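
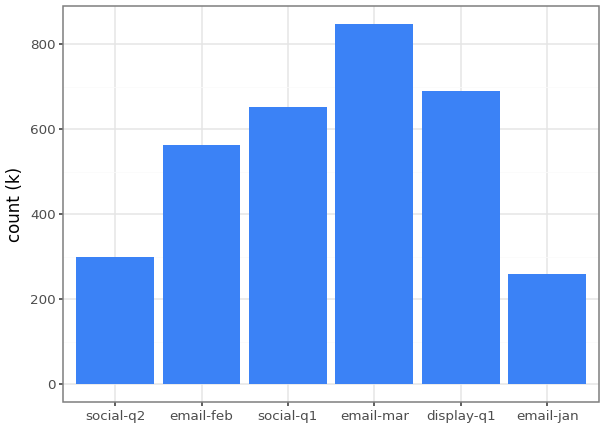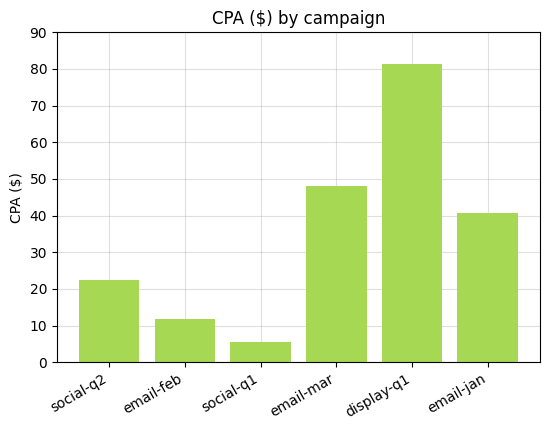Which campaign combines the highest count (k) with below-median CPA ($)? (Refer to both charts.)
social-q1

Chart 2 median CPA ($) ≈ 30; below-median campaigns: social-q2, email-feb, social-q1. Among those, social-q1 has the highest count (k) (≈ 700).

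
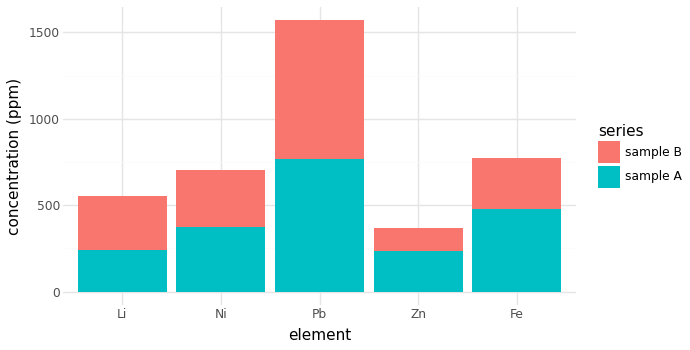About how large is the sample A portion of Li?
sample A top ≈ 200, bottom ≈ 0; segment ≈ 200.

≈ 200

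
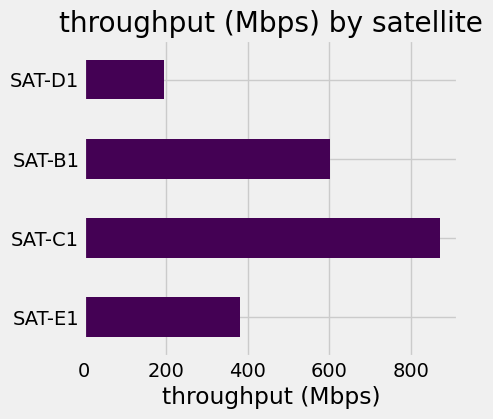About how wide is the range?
Max SAT-C1 ≈ 900, min SAT-D1 ≈ 200; range ≈ 700.

≈ 700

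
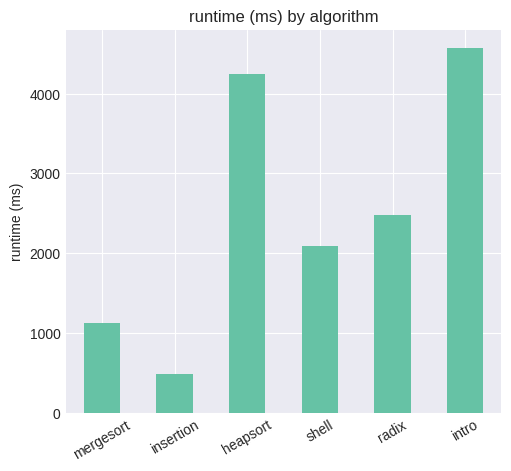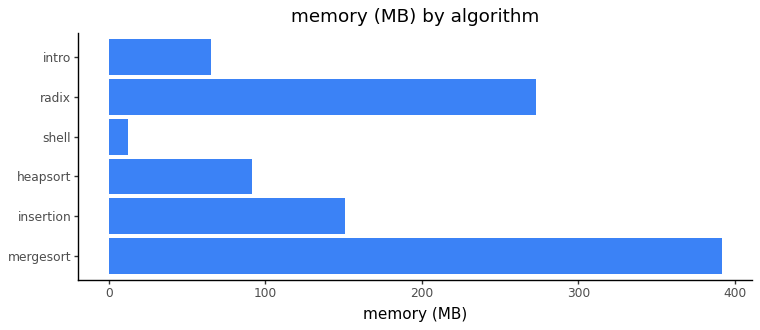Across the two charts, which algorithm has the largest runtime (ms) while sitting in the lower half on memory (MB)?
Chart 2 median memory (MB) ≈ 100; below-median algorithms: heapsort, shell, intro. Among those, intro has the highest runtime (ms) (≈ 4500).

intro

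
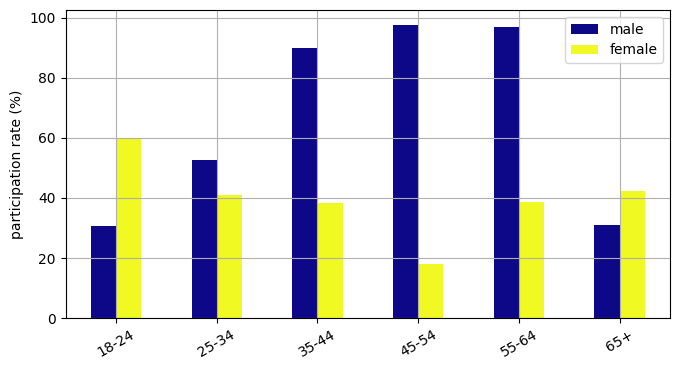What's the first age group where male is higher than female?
18-24: male ≈ 30 vs female ≈ 60 (not yet); 25-34: male ≈ 50 vs female ≈ 40 (first crossover).

25-34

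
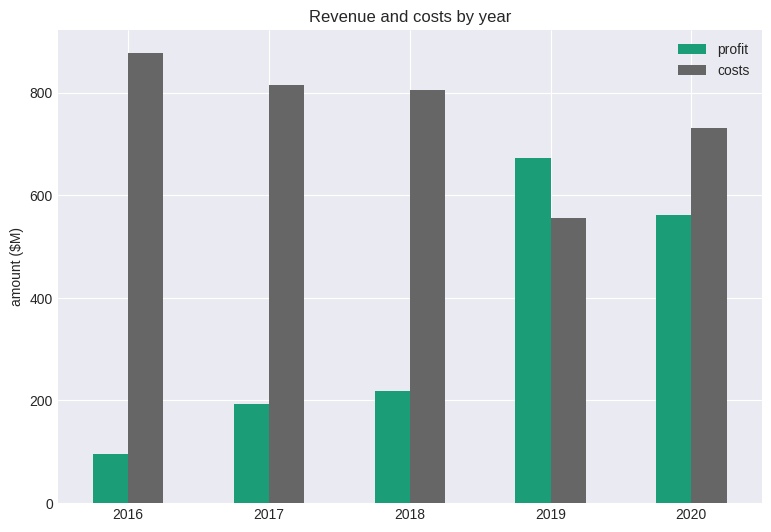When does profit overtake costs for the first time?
2018: profit ≈ 200 vs costs ≈ 800 (not yet); 2019: profit ≈ 700 vs costs ≈ 600 (first crossover).

2019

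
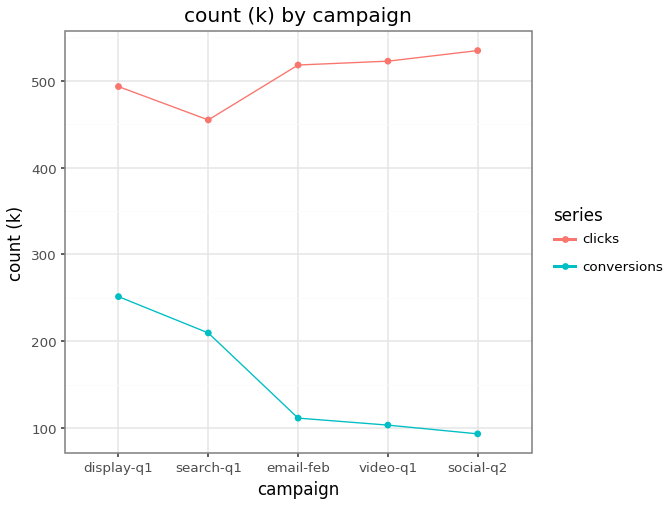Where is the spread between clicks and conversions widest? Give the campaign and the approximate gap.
social-q2: clicks ≈ 550, conversions ≈ 100 → gap ≈ 450. Next-largest (video-q1) is only ≈ 400.

social-q2, ≈ 450 k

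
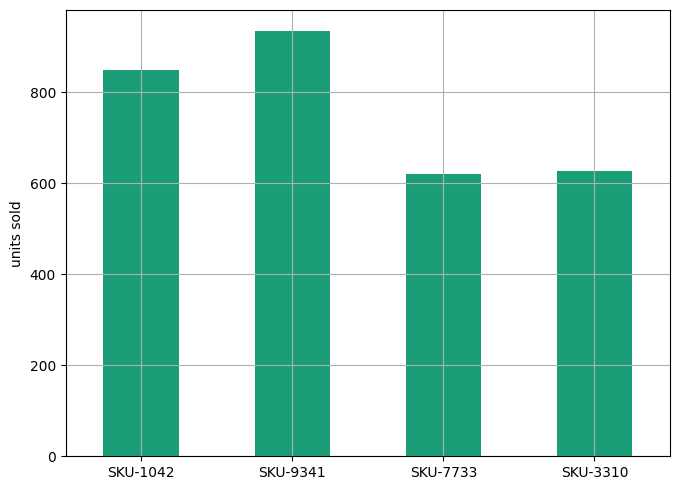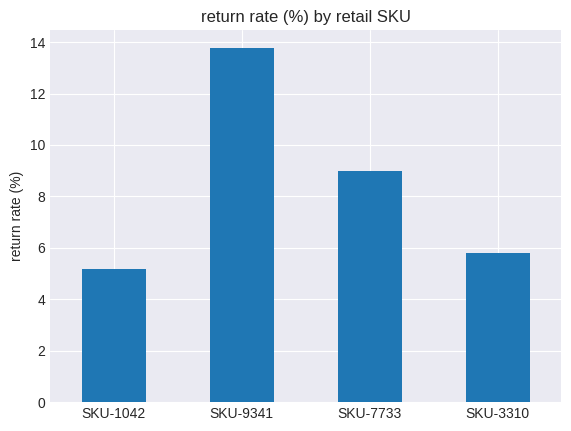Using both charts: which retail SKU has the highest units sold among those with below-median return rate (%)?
Chart 2 median return rate (%) ≈ 8; below-median retail SKUs: SKU-1042, SKU-3310. Among those, SKU-1042 has the highest units sold (≈ 800).

SKU-1042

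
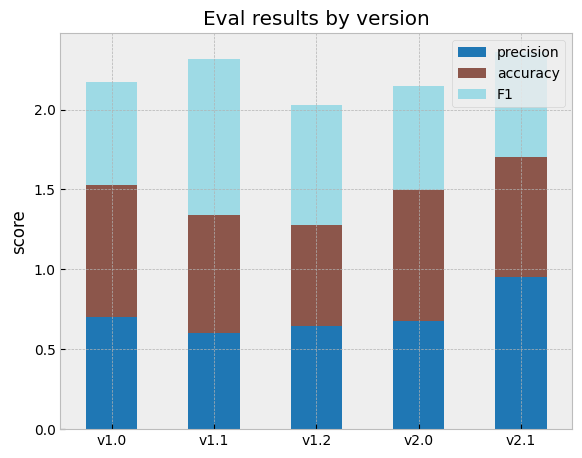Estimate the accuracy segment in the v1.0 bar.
accuracy top ≈ 1.6, bottom ≈ 0.8; segment ≈ 0.8.

≈ 0.8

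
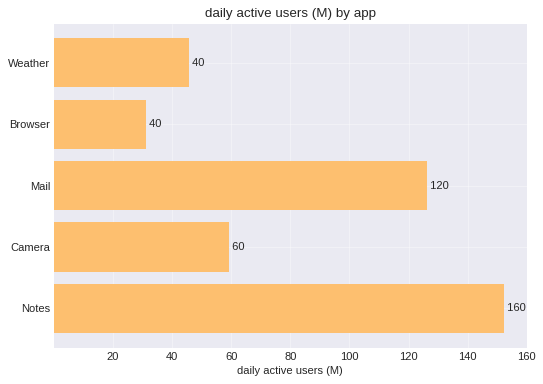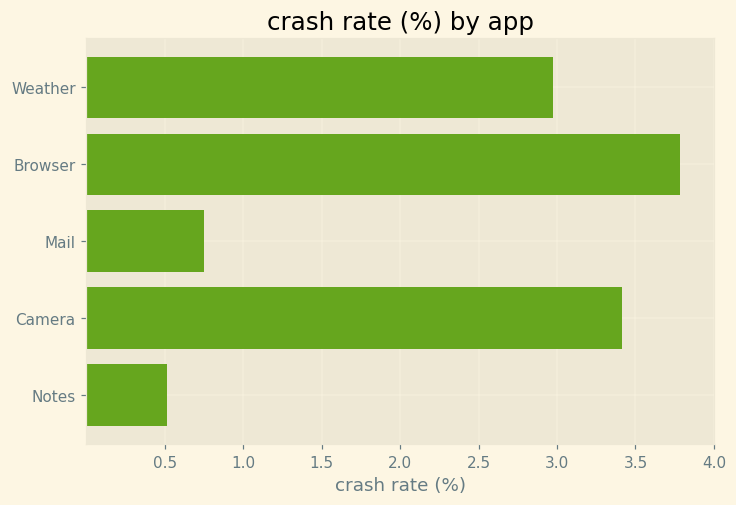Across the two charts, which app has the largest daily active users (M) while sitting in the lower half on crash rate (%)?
Notes

Chart 2 median crash rate (%) ≈ 3; below-median apps: Mail, Notes. Among those, Notes has the highest daily active users (M) (≈ 160).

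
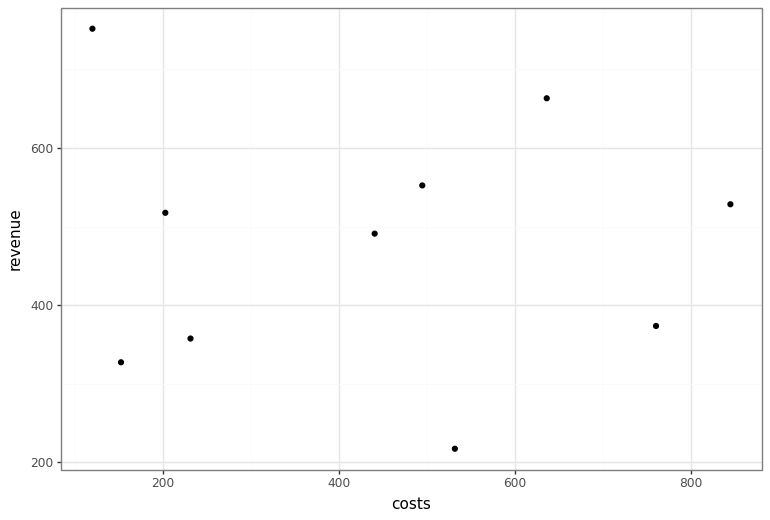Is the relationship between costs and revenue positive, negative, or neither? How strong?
Points are roughly uncorrelated; weak (|r| ≈ 0.1).

no clear correlation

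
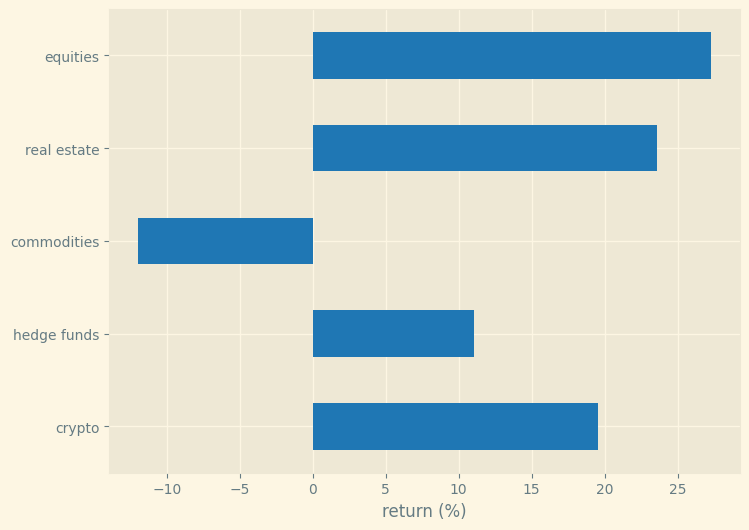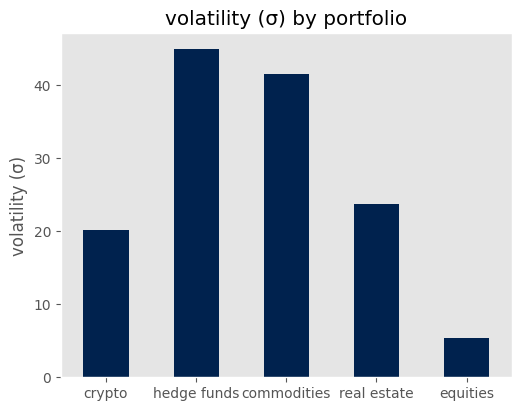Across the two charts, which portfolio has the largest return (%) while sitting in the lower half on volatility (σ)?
Chart 2 median volatility (σ) ≈ 25; below-median portfolios: crypto, equities. Among those, equities has the highest return (%) (≈ 25).

equities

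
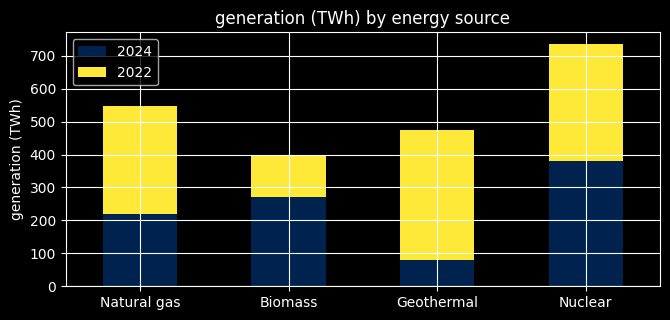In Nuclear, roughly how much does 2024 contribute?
≈ 400

2024 top ≈ 400, bottom ≈ 0; segment ≈ 400.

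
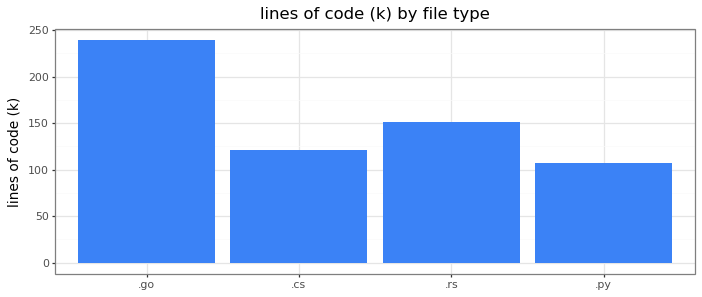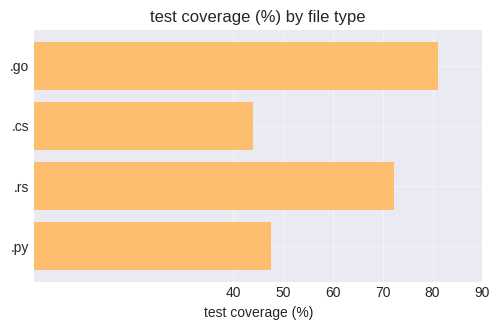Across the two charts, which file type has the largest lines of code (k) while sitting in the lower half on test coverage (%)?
.cs

Chart 2 median test coverage (%) ≈ 60; below-median file types: .cs, .py. Among those, .cs has the highest lines of code (k) (≈ 125).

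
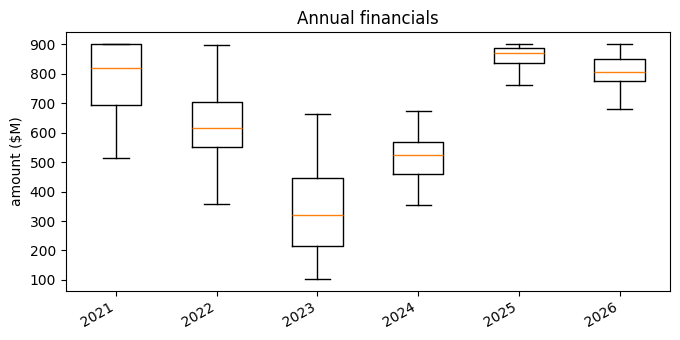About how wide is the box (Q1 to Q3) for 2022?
Q3 ≈ 700, Q1 ≈ 550; IQR ≈ 150.

≈ 150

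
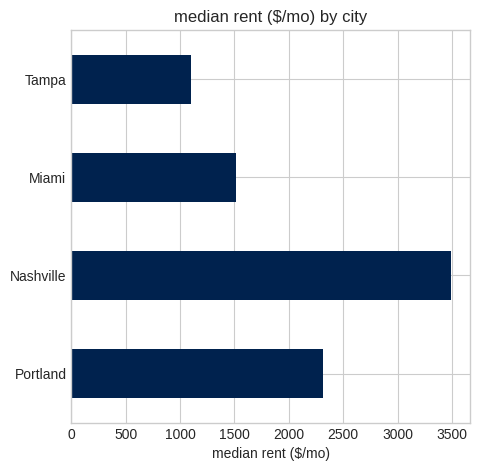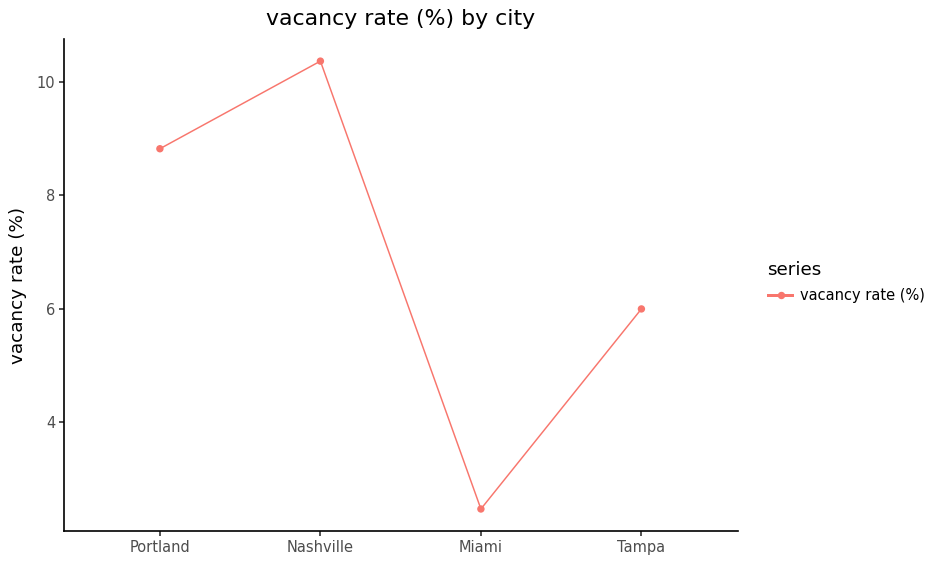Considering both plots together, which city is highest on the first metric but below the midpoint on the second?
Miami

Chart 2 median vacancy rate (%) ≈ 7; below-median cities: Miami, Tampa. Among those, Miami has the highest median rent ($/mo) (≈ 1500).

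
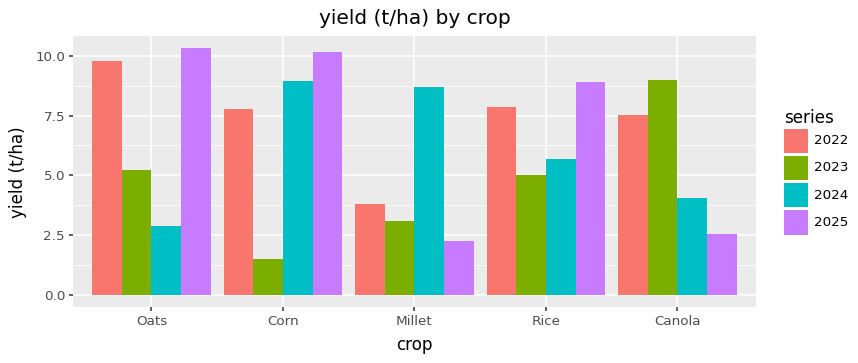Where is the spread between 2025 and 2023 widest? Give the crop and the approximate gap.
Corn: 2025 ≈ 10, 2023 ≈ 1 → gap ≈ 9. Next-largest (Canola) is only ≈ 6.

Corn, ≈ 9 t/ha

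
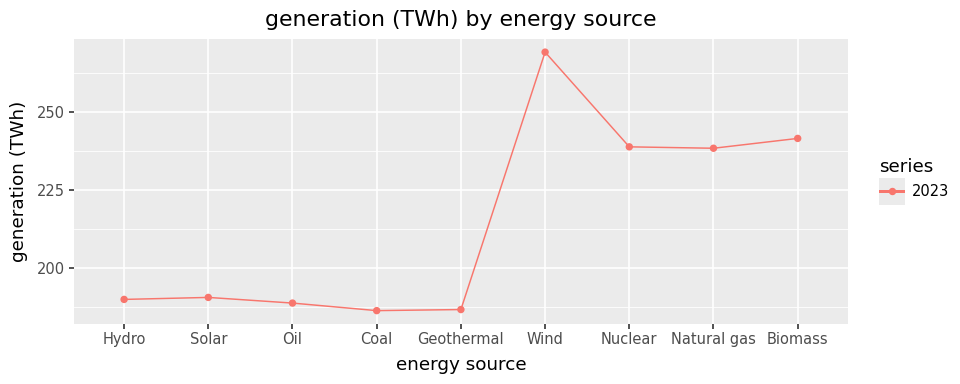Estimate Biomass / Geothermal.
Biomass ≈ 240, Geothermal ≈ 190; 240/190 ≈ 1.26.

≈ 1.26×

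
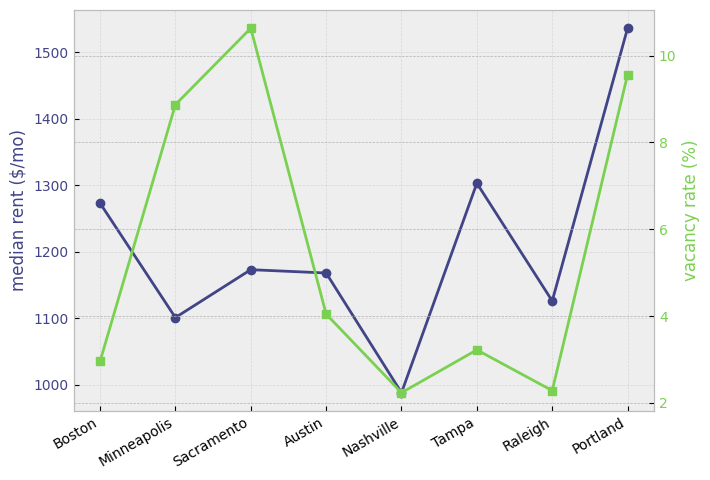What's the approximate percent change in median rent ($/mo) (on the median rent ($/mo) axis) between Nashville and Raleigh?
Nashville ≈ 1000, Raleigh ≈ 1150; (1150 − 1000) / 1000 ≈ +15%.

≈ +15%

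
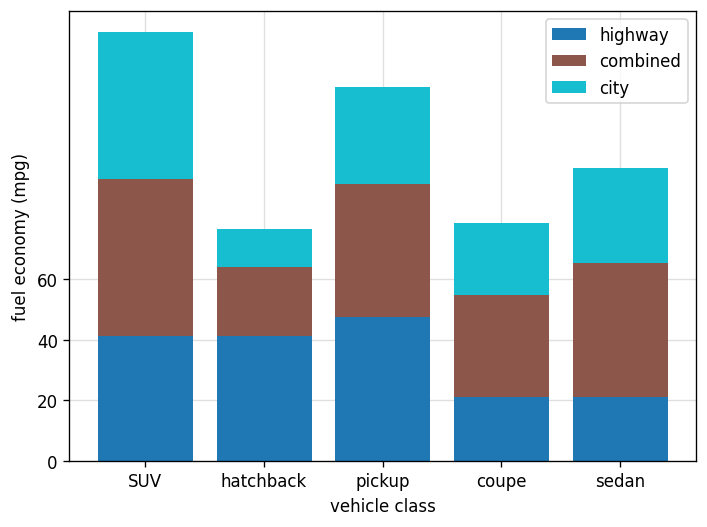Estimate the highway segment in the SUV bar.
≈ 40

highway top ≈ 40, bottom ≈ 0; segment ≈ 40.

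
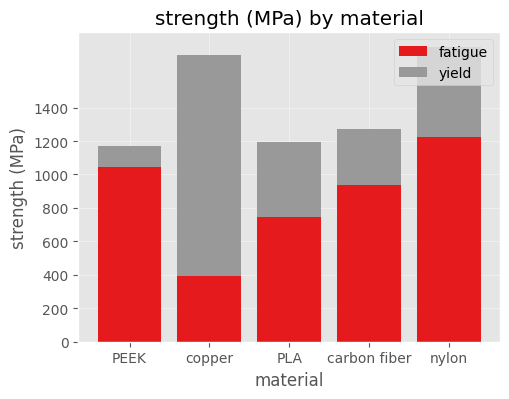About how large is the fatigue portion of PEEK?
≈ 1000

fatigue top ≈ 1000, bottom ≈ 0; segment ≈ 1000.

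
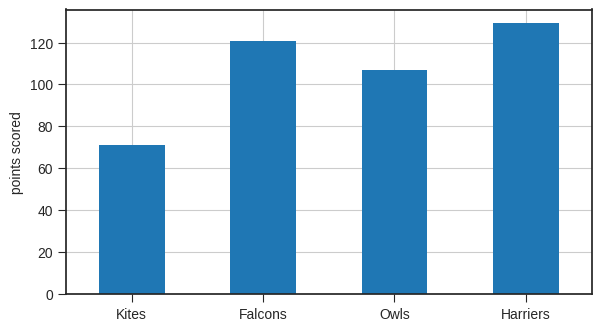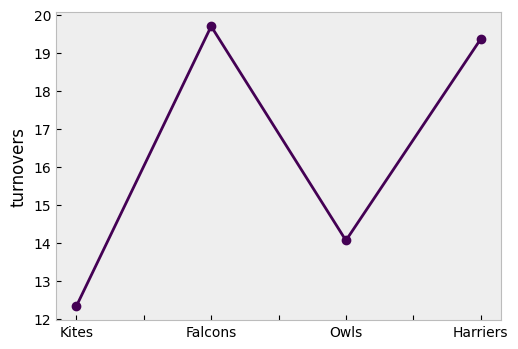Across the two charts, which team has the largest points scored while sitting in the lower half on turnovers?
Chart 2 median turnovers ≈ 16; below-median teams: Kites, Owls. Among those, Owls has the highest points scored (≈ 100).

Owls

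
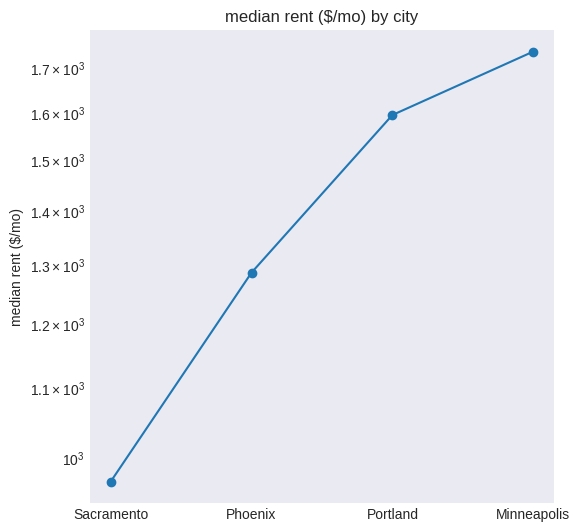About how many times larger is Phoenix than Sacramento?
Phoenix ≈ 1300, Sacramento ≈ 1000; 1300/1000 ≈ 1.3.

≈ 1.3×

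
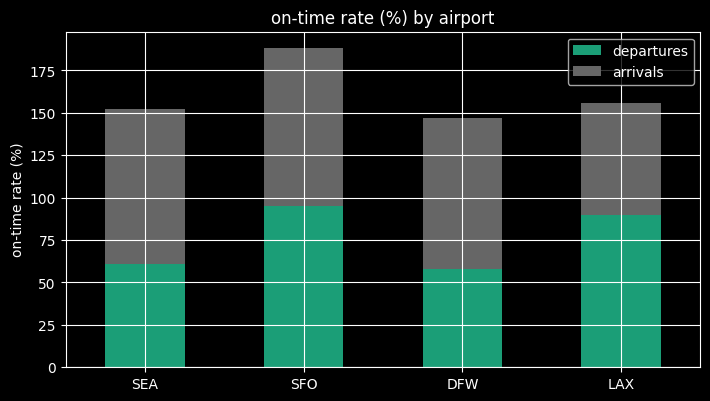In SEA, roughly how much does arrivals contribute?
arrivals top ≈ 160, bottom ≈ 60; segment ≈ 100.

≈ 100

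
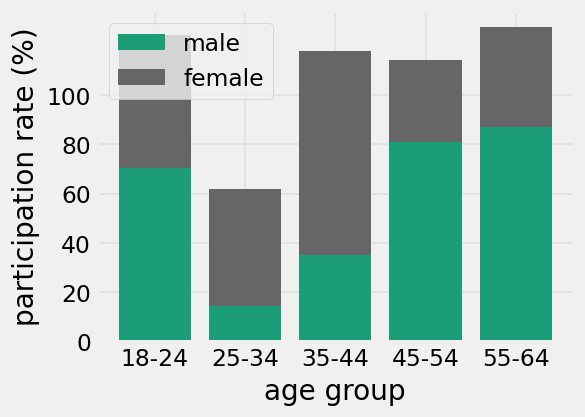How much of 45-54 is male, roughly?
≈ 80

male top ≈ 80, bottom ≈ 0; segment ≈ 80.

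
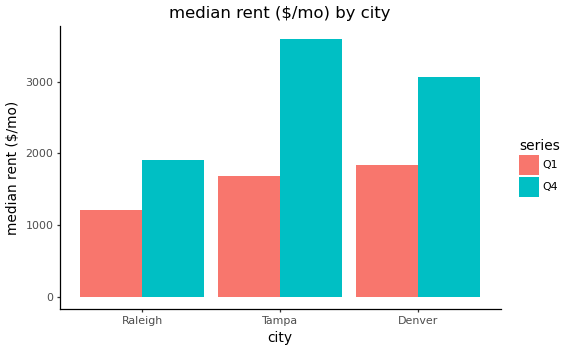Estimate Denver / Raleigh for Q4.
≈ 1.5×

Denver ≈ 3000, Raleigh ≈ 2000; 3000/2000 ≈ 1.5.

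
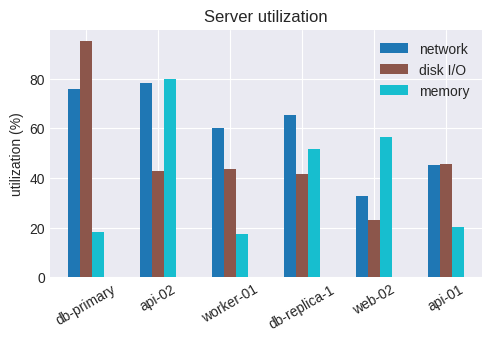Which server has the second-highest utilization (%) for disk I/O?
api-01

Top 3 for disk I/O: db-primary ≈ 90, api-01 ≈ 50, worker-01 ≈ 40.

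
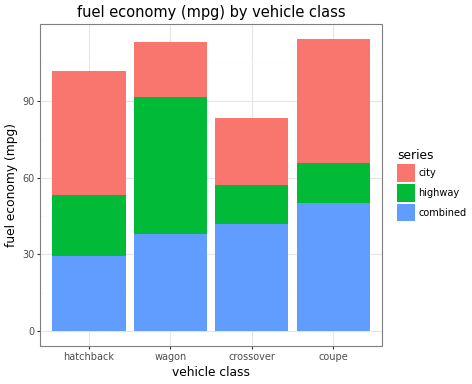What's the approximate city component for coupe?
≈ 40

city top ≈ 110, bottom ≈ 70; segment ≈ 40.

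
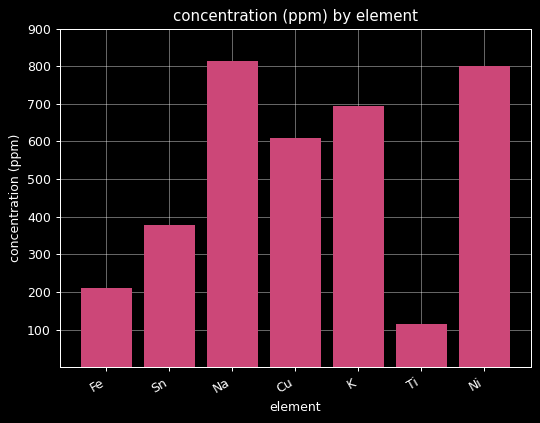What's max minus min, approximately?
≈ 700

Max Na ≈ 800, min Ti ≈ 100; range ≈ 700.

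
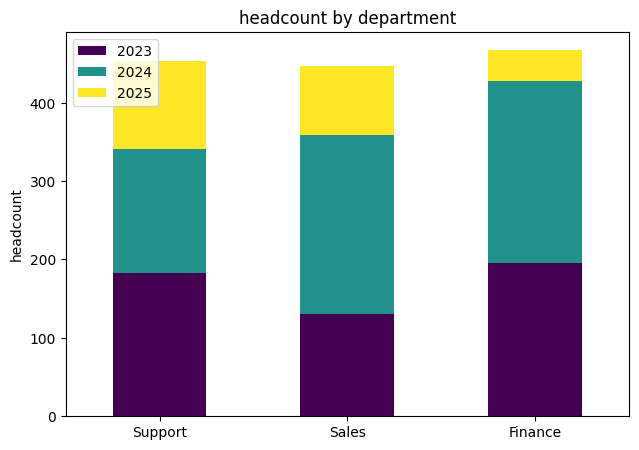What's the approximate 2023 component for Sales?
≈ 150

2023 top ≈ 150, bottom ≈ 0; segment ≈ 150.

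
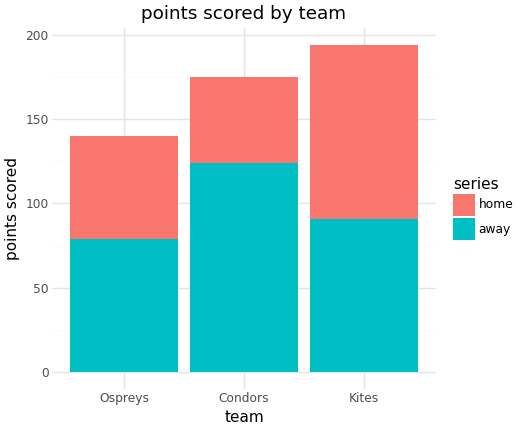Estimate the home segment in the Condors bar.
home top ≈ 180, bottom ≈ 120; segment ≈ 60.

≈ 60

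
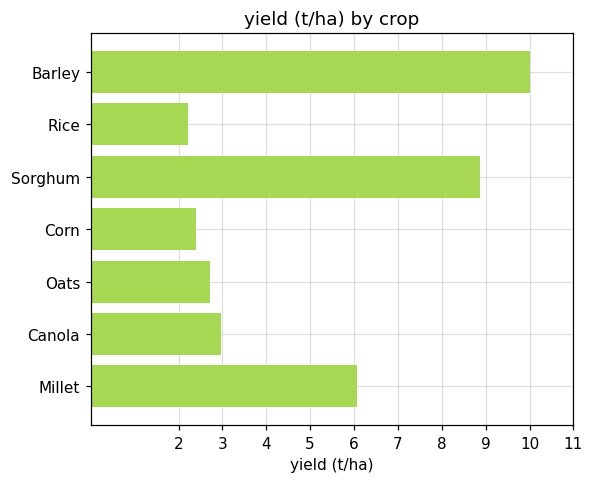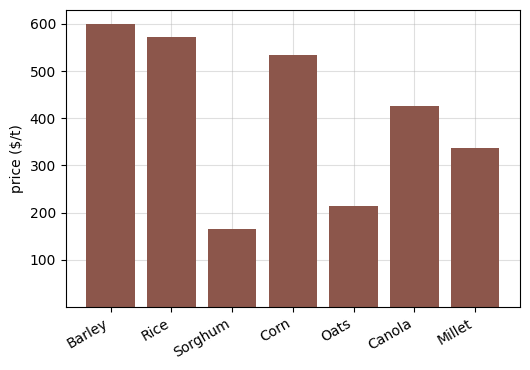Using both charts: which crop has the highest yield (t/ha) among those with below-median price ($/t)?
Sorghum

Chart 2 median price ($/t) ≈ 400; below-median crops: Sorghum, Oats, Millet. Among those, Sorghum has the highest yield (t/ha) (≈ 9).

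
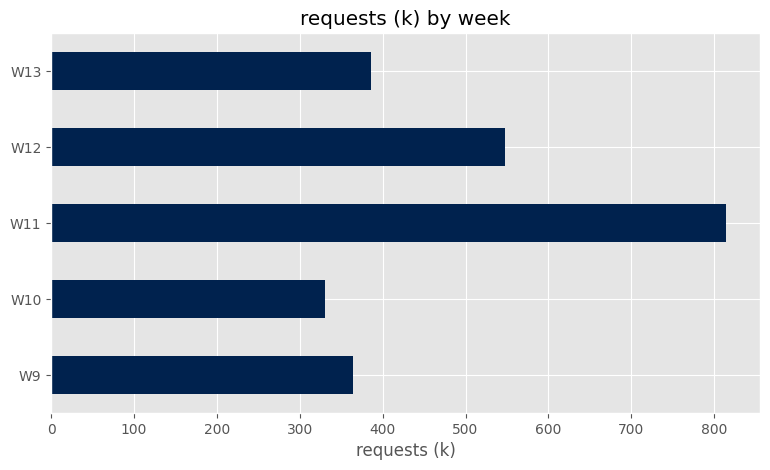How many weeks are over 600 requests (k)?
1

Above 600: W11.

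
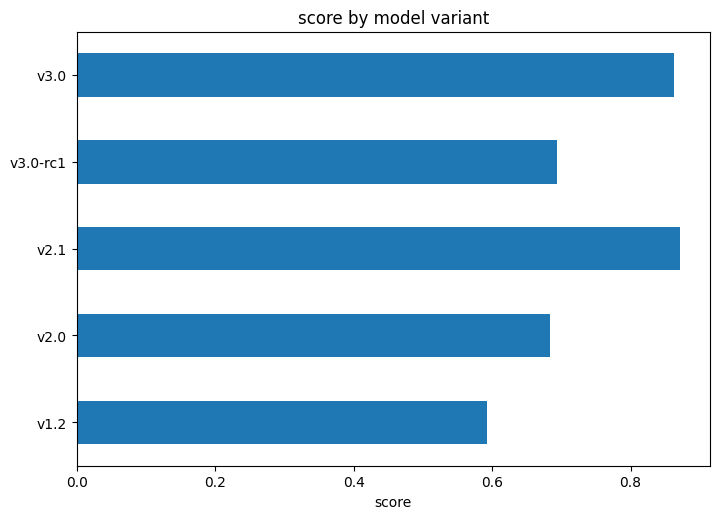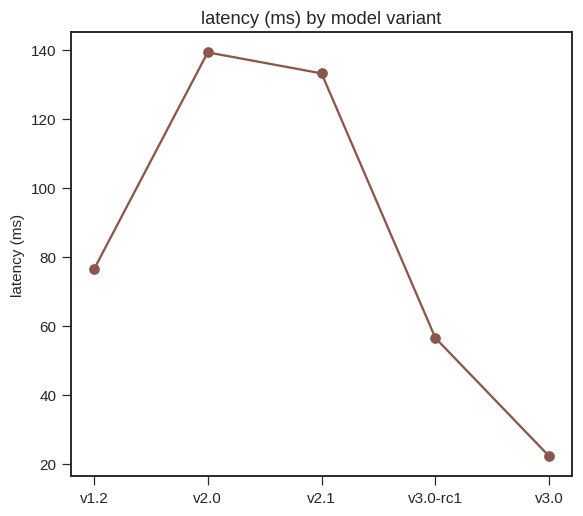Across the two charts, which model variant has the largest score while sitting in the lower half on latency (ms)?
Chart 2 median latency (ms) ≈ 80; below-median model variants: v3.0-rc1, v3.0. Among those, v3.0 has the highest score (≈ 0.9).

v3.0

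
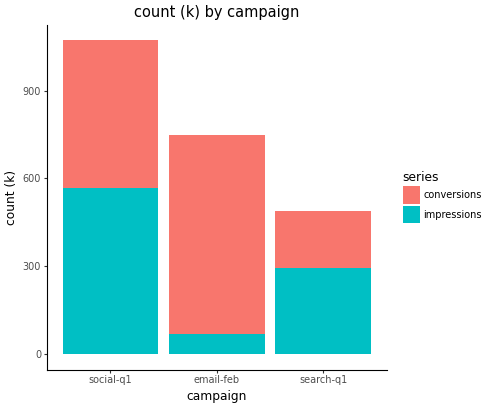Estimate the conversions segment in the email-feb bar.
conversions top ≈ 700, bottom ≈ 100; segment ≈ 600.

≈ 600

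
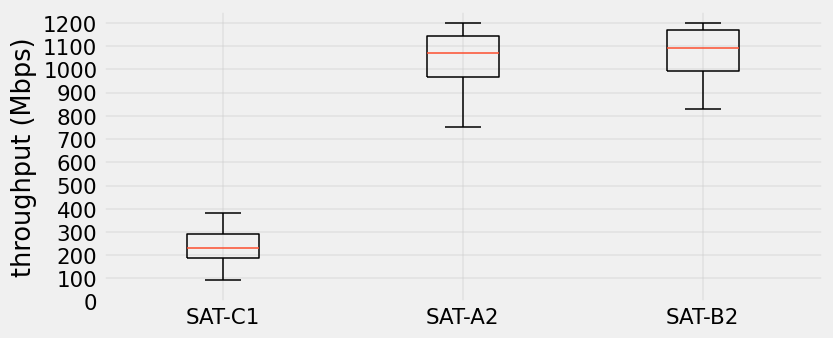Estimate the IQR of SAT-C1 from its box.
Q3 ≈ 300, Q1 ≈ 200; IQR ≈ 100.

≈ 100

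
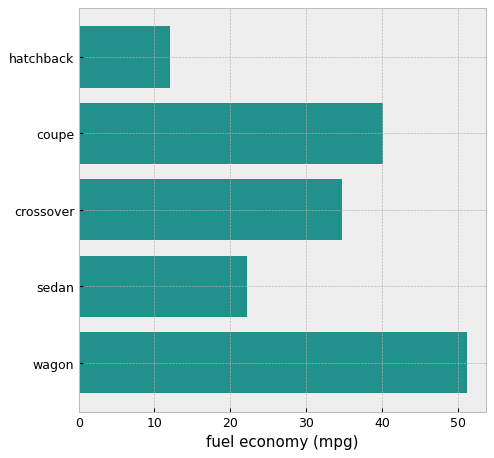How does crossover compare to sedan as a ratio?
≈ 1.75×

crossover ≈ 35, sedan ≈ 20; 35/20 ≈ 1.75.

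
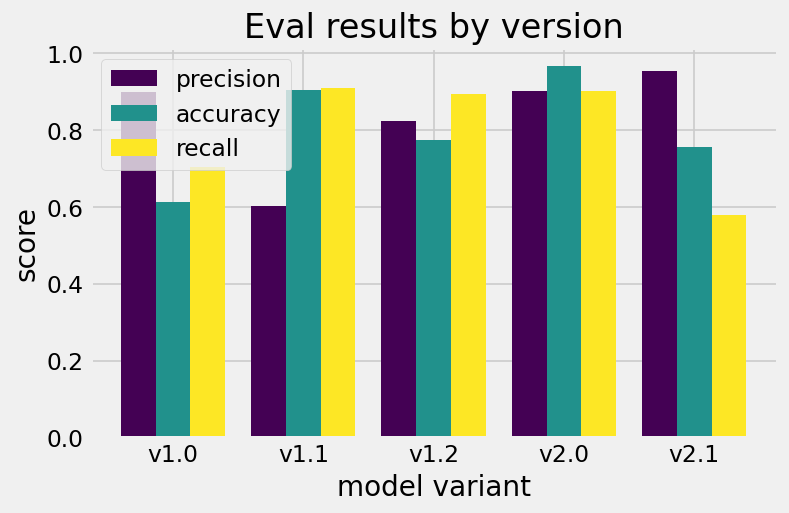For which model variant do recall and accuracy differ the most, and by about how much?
v2.1: recall ≈ 0.6, accuracy ≈ 0.8 → gap ≈ 0.2. Next-largest (v1.2) is only ≈ 0.1.

v2.1, ≈ 0.2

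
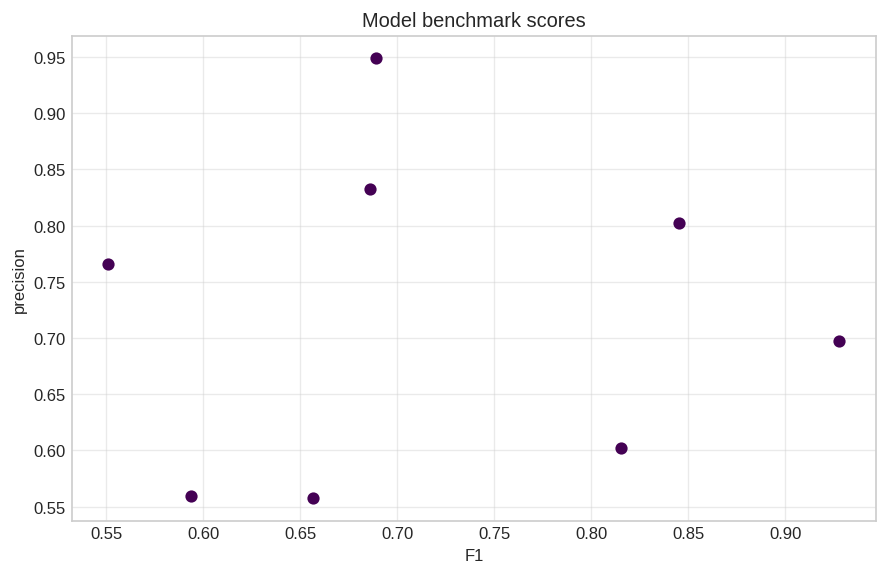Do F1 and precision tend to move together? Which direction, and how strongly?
no clear correlation

Points are roughly uncorrelated; weak (|r| ≈ 0.0).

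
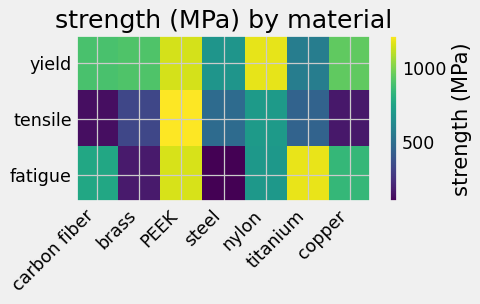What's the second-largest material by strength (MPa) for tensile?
nylon

Top 3 for tensile: PEEK ≈ 1200, nylon ≈ 700, steel ≈ 500.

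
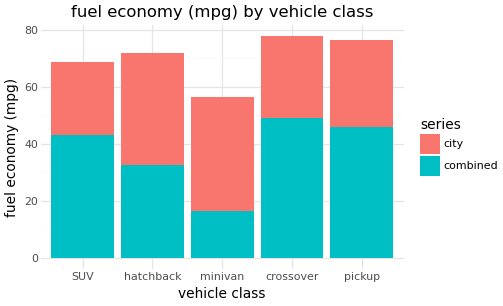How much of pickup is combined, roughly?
combined top ≈ 50, bottom ≈ 0; segment ≈ 50.

≈ 50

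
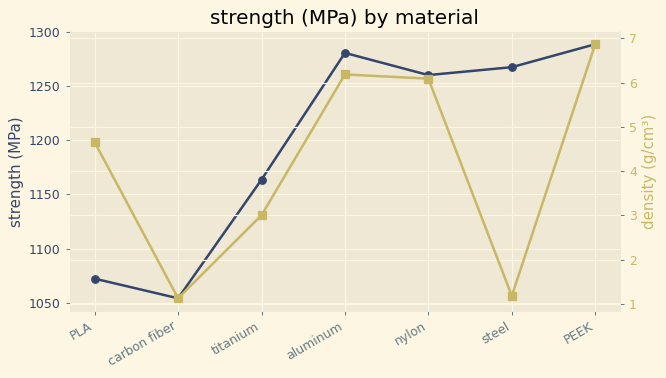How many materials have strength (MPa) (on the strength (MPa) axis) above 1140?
Above 1140: titanium, aluminum, nylon, steel, PEEK.

5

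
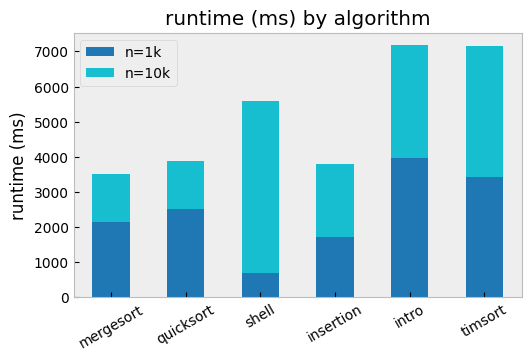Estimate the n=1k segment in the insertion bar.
≈ 2000

n=1k top ≈ 2000, bottom ≈ 0; segment ≈ 2000.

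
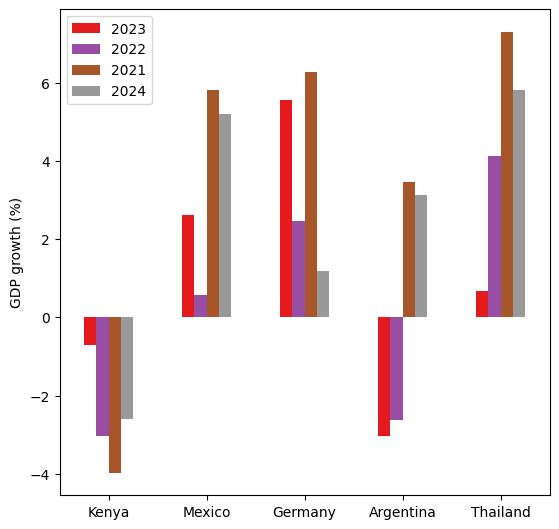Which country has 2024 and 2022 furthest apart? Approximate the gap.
Argentina, ≈ 6 %

Argentina: 2024 ≈ 3, 2022 ≈ -3 → gap ≈ 6. Next-largest (Mexico) is only ≈ 4.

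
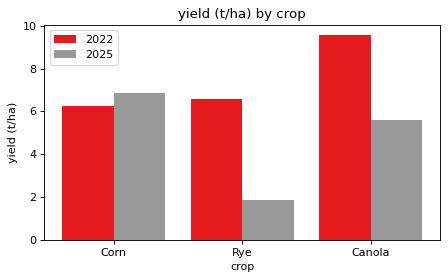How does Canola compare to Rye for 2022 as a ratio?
≈ 1.43×

Canola ≈ 10, Rye ≈ 7; 10/7 ≈ 1.43.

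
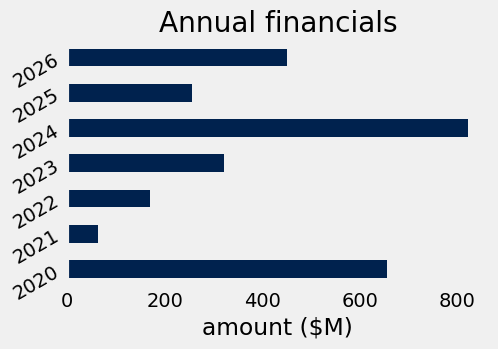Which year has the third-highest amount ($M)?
Top 4: 2024 ≈ 800, 2020 ≈ 700, 2026 ≈ 500, 2023 ≈ 300.

2026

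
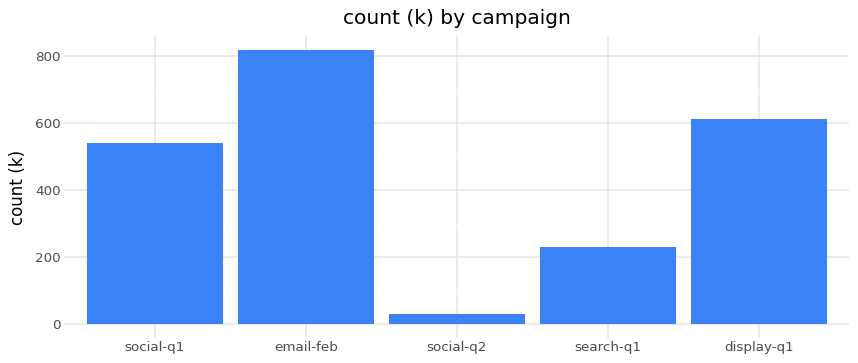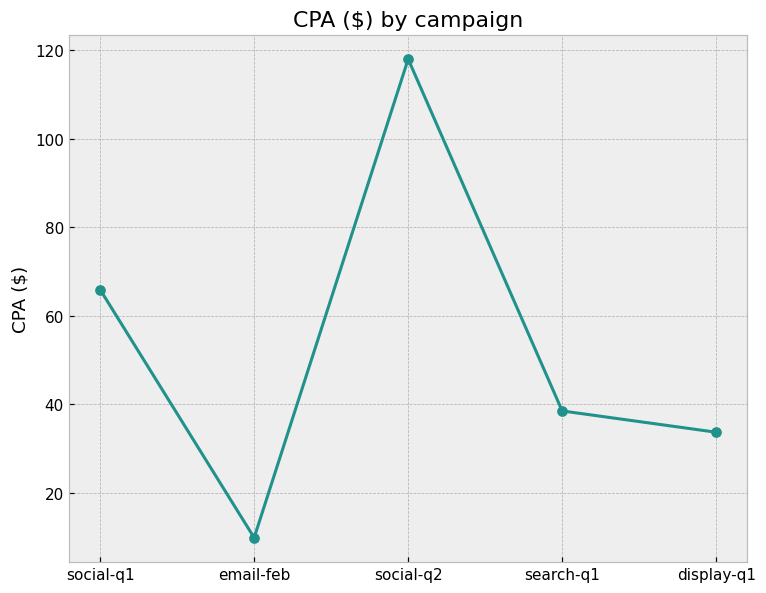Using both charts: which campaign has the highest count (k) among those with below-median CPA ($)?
Chart 2 median CPA ($) ≈ 40; below-median campaigns: email-feb, display-q1. Among those, email-feb has the highest count (k) (≈ 800).

email-feb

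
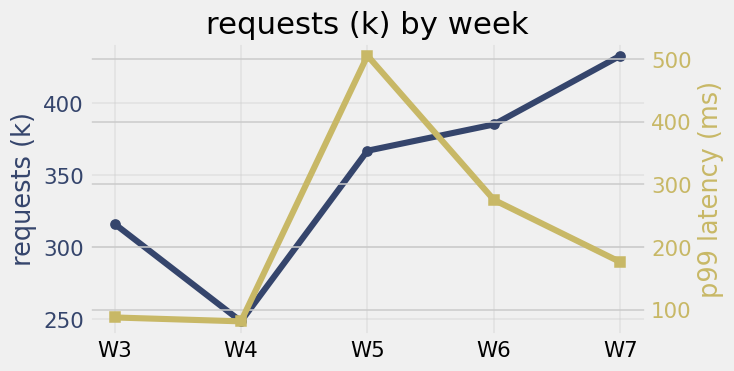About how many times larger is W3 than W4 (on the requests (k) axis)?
W3 ≈ 320, W4 ≈ 240; 320/240 ≈ 1.33.

≈ 1.33×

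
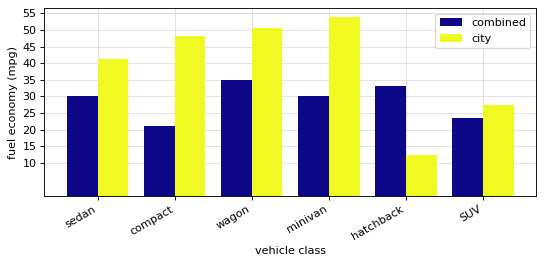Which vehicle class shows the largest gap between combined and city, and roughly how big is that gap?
compact: combined ≈ 20, city ≈ 50 → gap ≈ 30. Next-largest (minivan) is only ≈ 25.

compact, ≈ 30 mpg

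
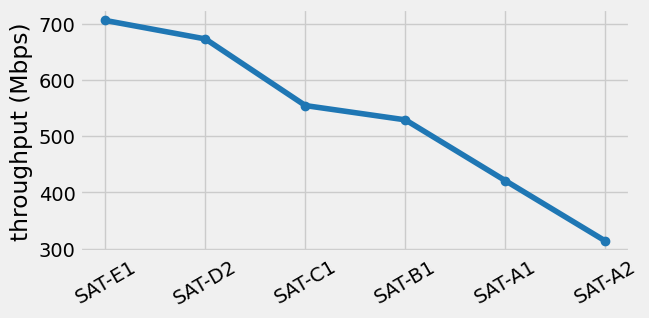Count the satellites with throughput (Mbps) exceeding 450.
4

Above 450: SAT-E1, SAT-D2, SAT-C1, SAT-B1.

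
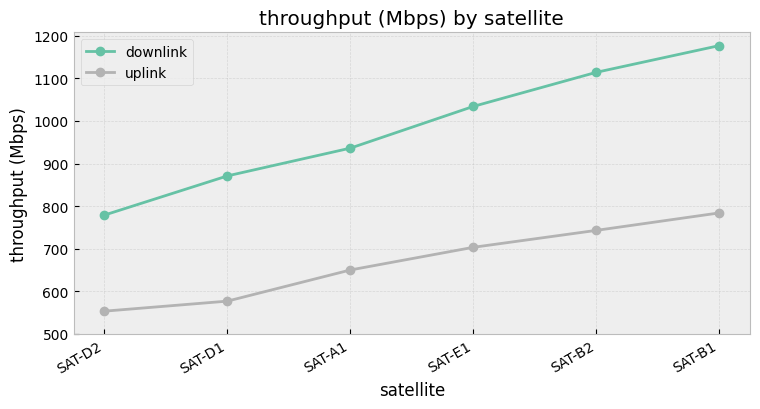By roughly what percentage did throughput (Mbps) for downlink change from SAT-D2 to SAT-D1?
≈ +12.5%

SAT-D2 ≈ 800, SAT-D1 ≈ 900; (900 − 800) / 800 ≈ +12.5%.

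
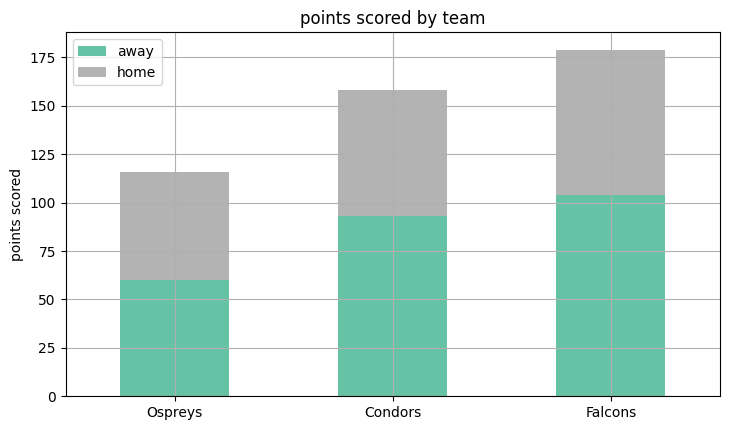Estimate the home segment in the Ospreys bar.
home top ≈ 120, bottom ≈ 60; segment ≈ 60.

≈ 60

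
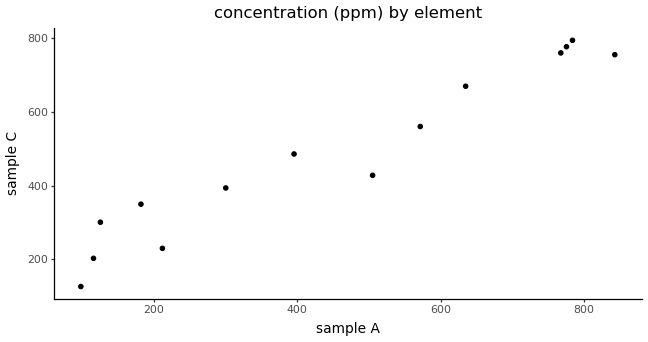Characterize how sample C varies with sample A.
positive, strong

Points are positively correlated; strong (|r| ≈ 1.0).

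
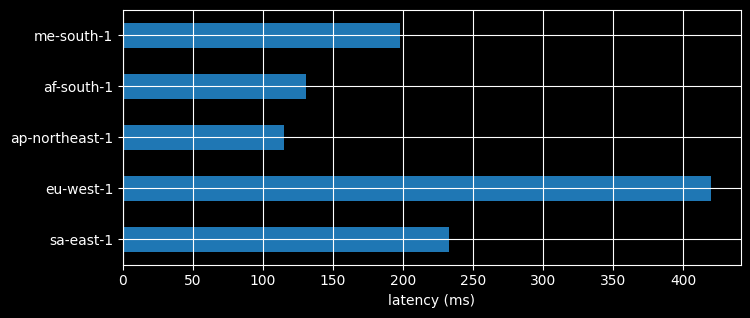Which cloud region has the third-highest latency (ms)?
Top 4: eu-west-1 ≈ 400, sa-east-1 ≈ 250, me-south-1 ≈ 200, af-south-1 ≈ 150.

me-south-1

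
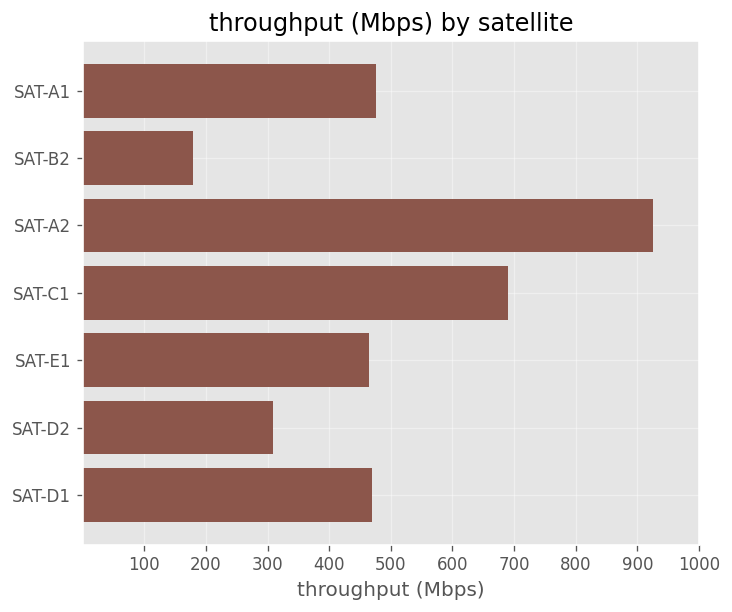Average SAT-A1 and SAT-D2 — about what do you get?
(500 + 300) / 2 ≈ 400.

≈ 400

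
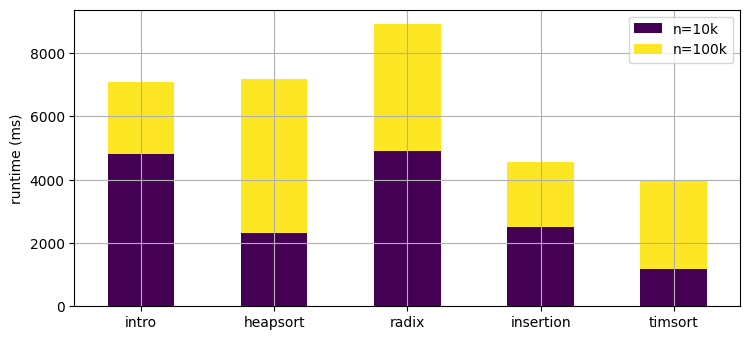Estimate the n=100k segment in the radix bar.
n=100k top ≈ 9000, bottom ≈ 5000; segment ≈ 4000.

≈ 4000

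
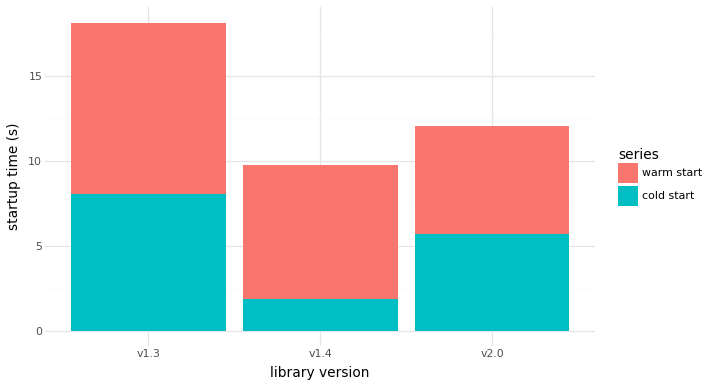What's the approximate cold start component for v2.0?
cold start top ≈ 6, bottom ≈ 0; segment ≈ 6.

≈ 6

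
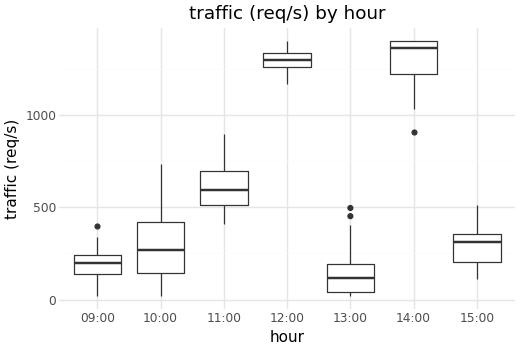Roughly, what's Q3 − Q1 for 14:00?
Q3 ≈ 1400, Q1 ≈ 1200; IQR ≈ 200.

≈ 200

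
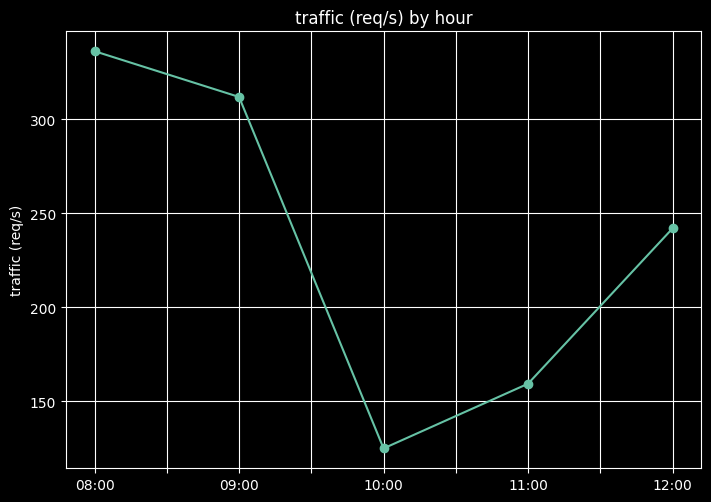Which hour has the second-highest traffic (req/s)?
Top 3: 08:00 ≈ 340, 09:00 ≈ 320, 12:00 ≈ 240.

09:00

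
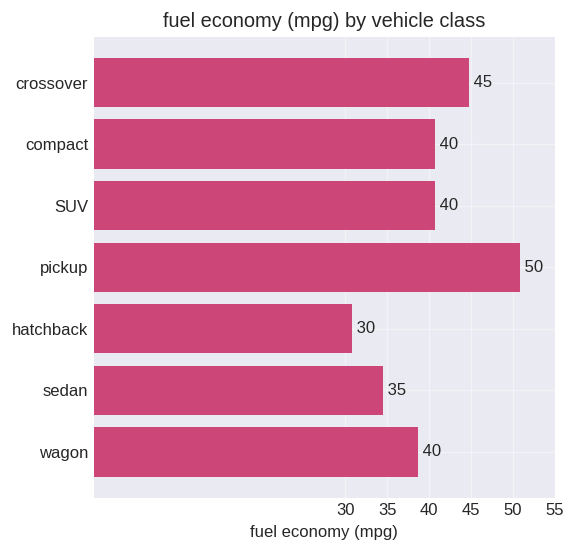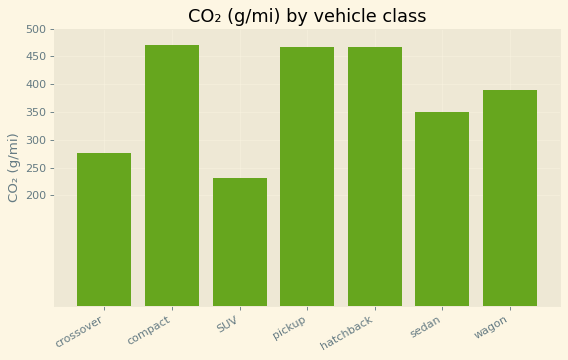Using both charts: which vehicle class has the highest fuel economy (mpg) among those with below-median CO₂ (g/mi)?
crossover

Chart 2 median CO₂ (g/mi) ≈ 400; below-median vehicle classes: crossover, SUV, sedan. Among those, crossover has the highest fuel economy (mpg) (≈ 45).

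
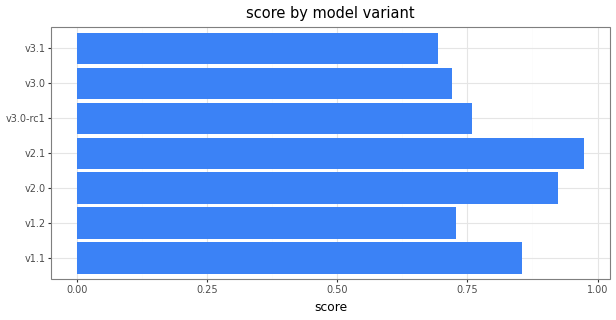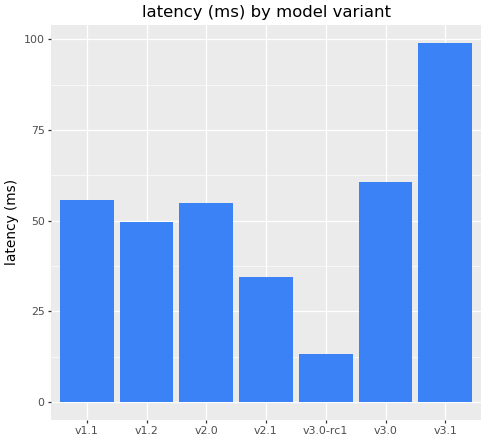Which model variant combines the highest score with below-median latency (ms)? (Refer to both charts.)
v2.1

Chart 2 median latency (ms) ≈ 50; below-median model variants: v1.2, v2.1, v3.0-rc1. Among those, v2.1 has the highest score (≈ 1).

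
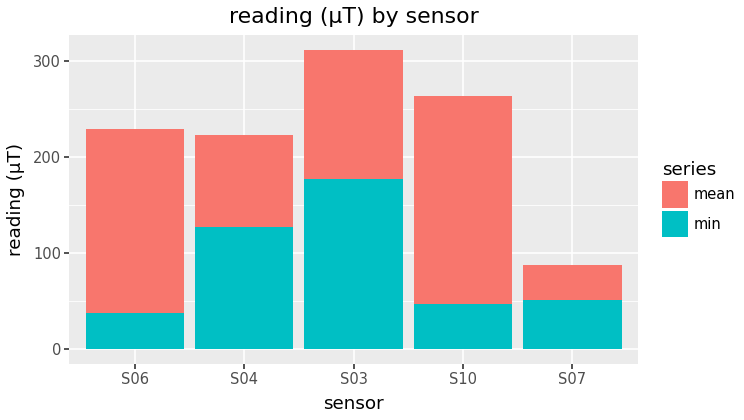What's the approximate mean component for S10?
mean top ≈ 250, bottom ≈ 50; segment ≈ 200.

≈ 200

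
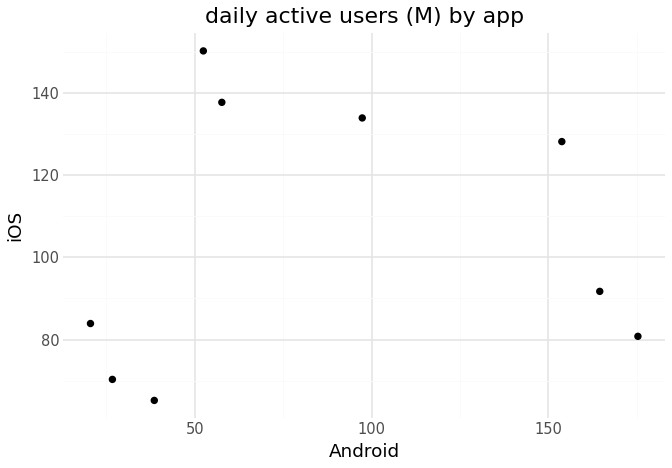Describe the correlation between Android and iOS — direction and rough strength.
no clear correlation

Points are roughly uncorrelated; weak (|r| ≈ 0.1).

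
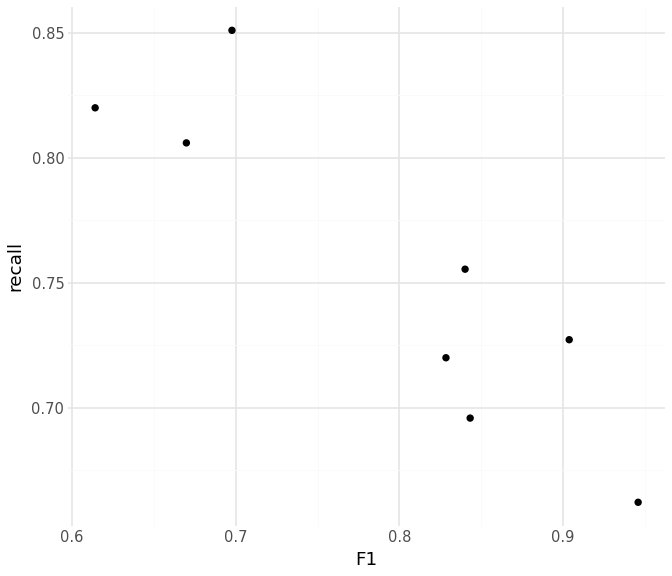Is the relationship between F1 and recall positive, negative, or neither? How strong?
negative, strong

Points are negatively correlated; strong (|r| ≈ 0.9).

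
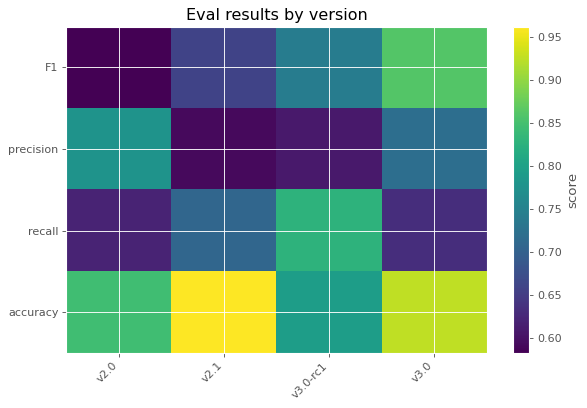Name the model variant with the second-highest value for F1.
Top 3 for F1: v3.0 ≈ 0.85, v3.0-rc1 ≈ 0.75, v2.1 ≈ 0.65.

v3.0-rc1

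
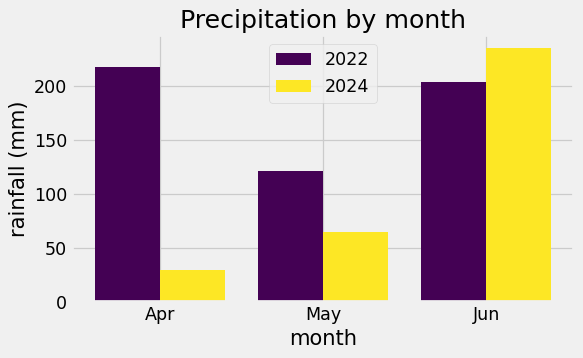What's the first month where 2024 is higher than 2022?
Jun

May: 2024 ≈ 60 vs 2022 ≈ 120 (not yet); Jun: 2024 ≈ 240 vs 2022 ≈ 200 (first crossover).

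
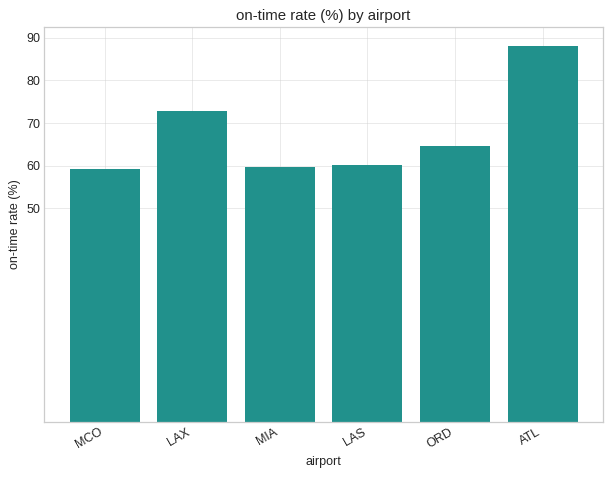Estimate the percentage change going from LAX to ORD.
LAX ≈ 70, ORD ≈ 60; (60 − 70) / 70 ≈ -14.3%.

≈ -14.3%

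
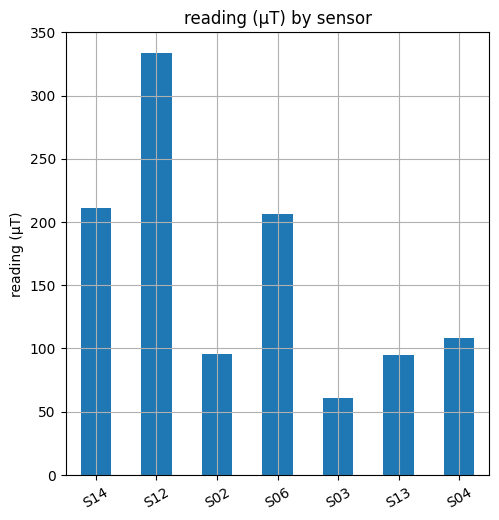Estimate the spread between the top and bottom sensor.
Max S12 ≈ 350, min S03 ≈ 50; range ≈ 300.

≈ 300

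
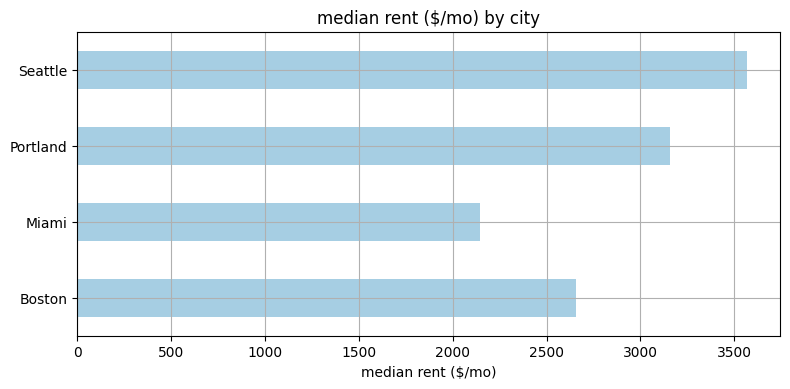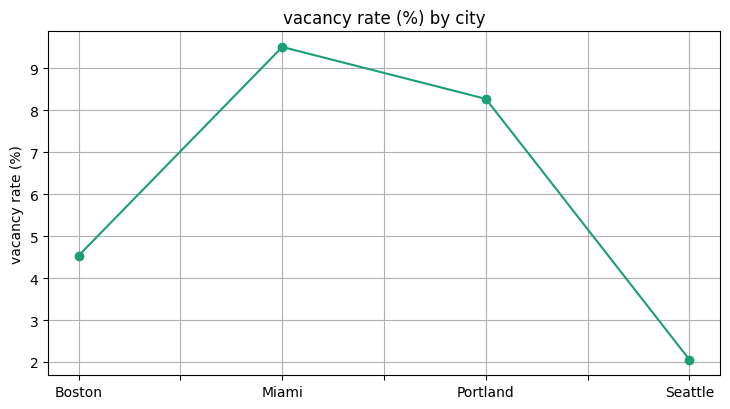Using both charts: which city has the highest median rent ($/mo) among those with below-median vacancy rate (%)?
Chart 2 median vacancy rate (%) ≈ 6; below-median cities: Boston, Seattle. Among those, Seattle has the highest median rent ($/mo) (≈ 3500).

Seattle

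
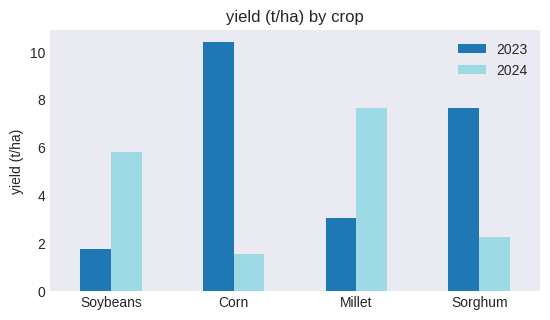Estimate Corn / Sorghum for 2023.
≈ 1.25×

Corn ≈ 10, Sorghum ≈ 8; 10/8 ≈ 1.25.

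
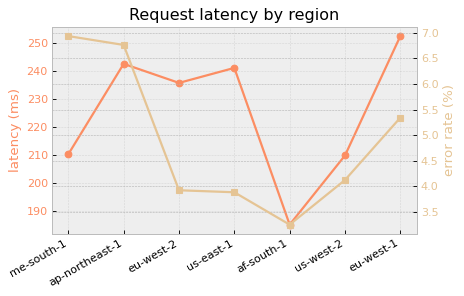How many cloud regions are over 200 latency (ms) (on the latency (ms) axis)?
Above 200: me-south-1, ap-northeast-1, eu-west-2, us-east-1, us-west-2, eu-west-1.

6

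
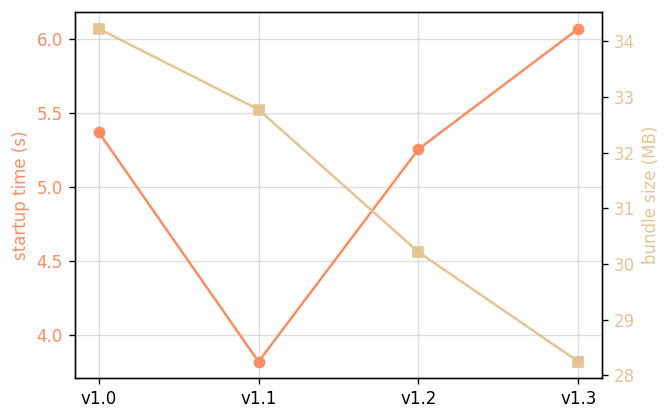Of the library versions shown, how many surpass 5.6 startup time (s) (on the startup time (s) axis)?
1

Above 5.6: v1.3.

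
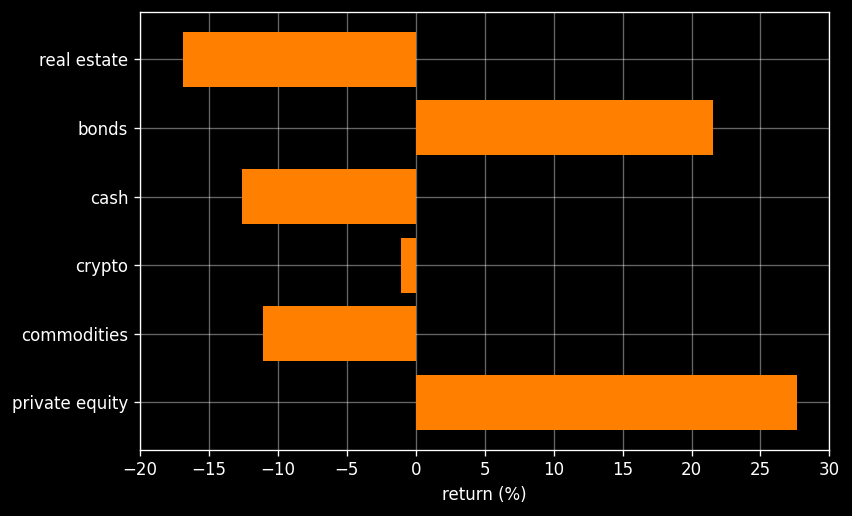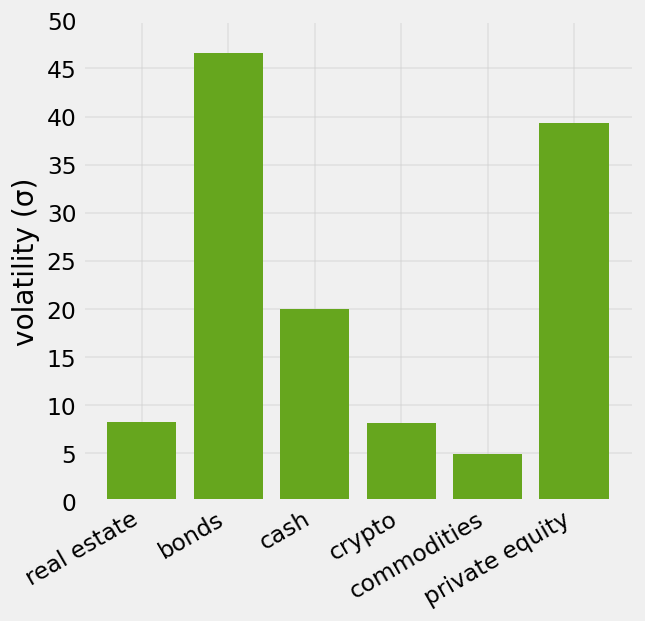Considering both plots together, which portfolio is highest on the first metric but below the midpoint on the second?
Chart 2 median volatility (σ) ≈ 15; below-median portfolios: real estate, crypto, commodities. Among those, crypto has the highest return (%) (≈ 0).

crypto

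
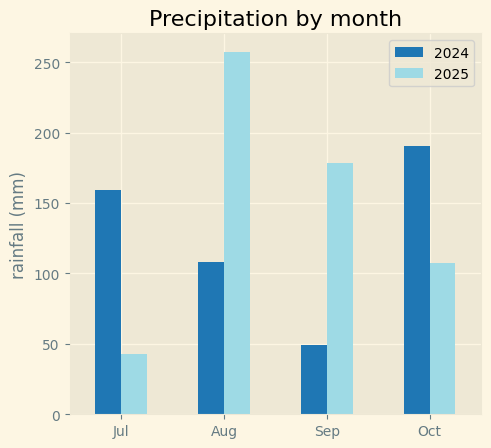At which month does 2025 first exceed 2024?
Aug

Jul: 2025 ≈ 50 vs 2024 ≈ 150 (not yet); Aug: 2025 ≈ 250 vs 2024 ≈ 100 (first crossover).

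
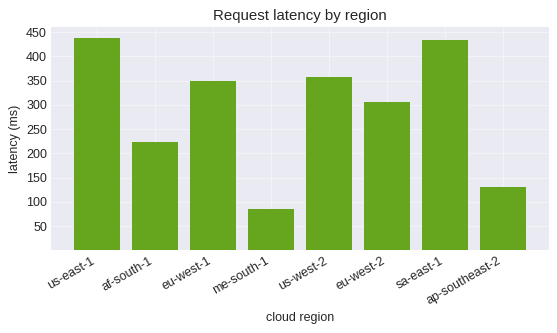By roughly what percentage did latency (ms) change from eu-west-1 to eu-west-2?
≈ -14.3%

eu-west-1 ≈ 350, eu-west-2 ≈ 300; (300 − 350) / 350 ≈ -14.3%.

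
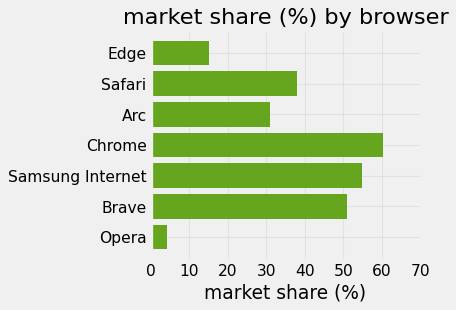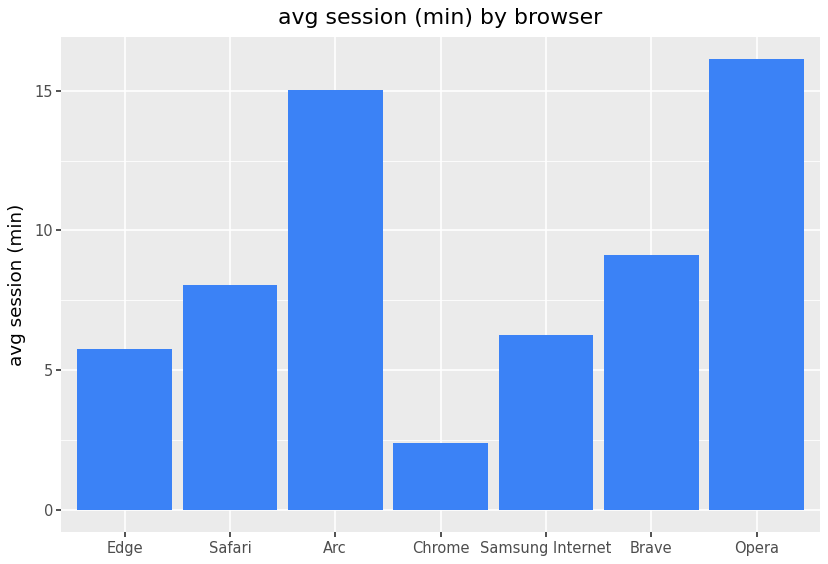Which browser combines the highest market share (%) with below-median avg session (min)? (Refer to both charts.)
Chrome

Chart 2 median avg session (min) ≈ 8; below-median browsers: Edge, Chrome, Samsung Internet. Among those, Chrome has the highest market share (%) (≈ 60).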